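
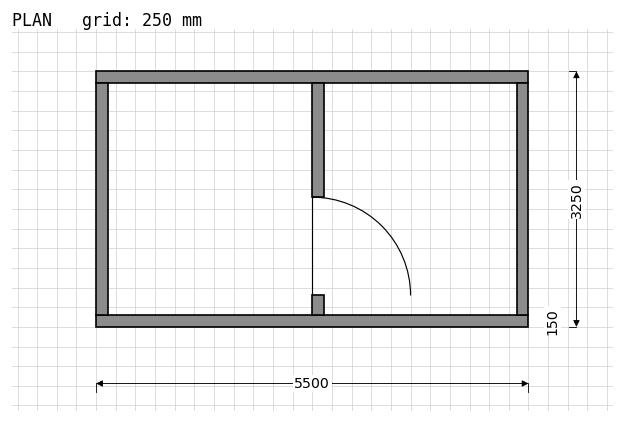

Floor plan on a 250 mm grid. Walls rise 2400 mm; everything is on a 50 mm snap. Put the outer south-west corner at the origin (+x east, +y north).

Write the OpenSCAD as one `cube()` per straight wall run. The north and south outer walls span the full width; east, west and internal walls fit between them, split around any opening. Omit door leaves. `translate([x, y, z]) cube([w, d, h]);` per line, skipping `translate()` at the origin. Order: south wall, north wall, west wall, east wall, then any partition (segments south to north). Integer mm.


cube([5500, 150, 2400]);
translate([0, 3100, 0]) cube([5500, 150, 2400]);
translate([0, 150, 0]) cube([150, 2950, 2400]);
translate([5350, 150, 0]) cube([150, 2950, 2400]);
translate([2750, 150, 0]) cube([150, 250, 2400]);
translate([2750, 1650, 0]) cube([150, 1450, 2400]);


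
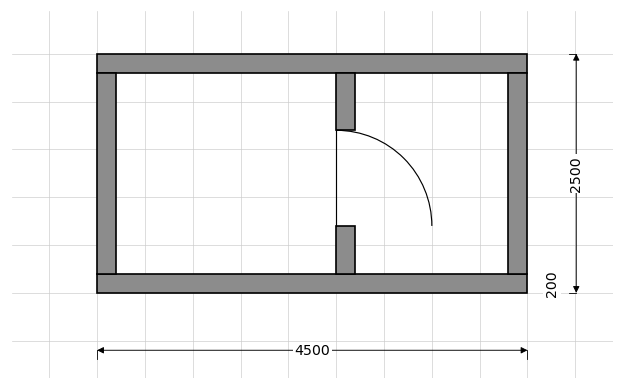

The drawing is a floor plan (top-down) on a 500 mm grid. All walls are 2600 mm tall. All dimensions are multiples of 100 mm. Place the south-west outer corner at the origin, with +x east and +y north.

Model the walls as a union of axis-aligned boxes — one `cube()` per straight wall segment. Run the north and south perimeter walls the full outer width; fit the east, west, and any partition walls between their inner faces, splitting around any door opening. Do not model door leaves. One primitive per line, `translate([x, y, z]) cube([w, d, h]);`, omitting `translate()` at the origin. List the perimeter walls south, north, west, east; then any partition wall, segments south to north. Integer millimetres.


cube([4500, 200, 2600]);
translate([0, 2300, 0]) cube([4500, 200, 2600]);
translate([0, 200, 0]) cube([200, 2100, 2600]);
translate([4300, 200, 0]) cube([200, 2100, 2600]);
translate([2500, 200, 0]) cube([200, 500, 2600]);
translate([2500, 1700, 0]) cube([200, 600, 2600]);


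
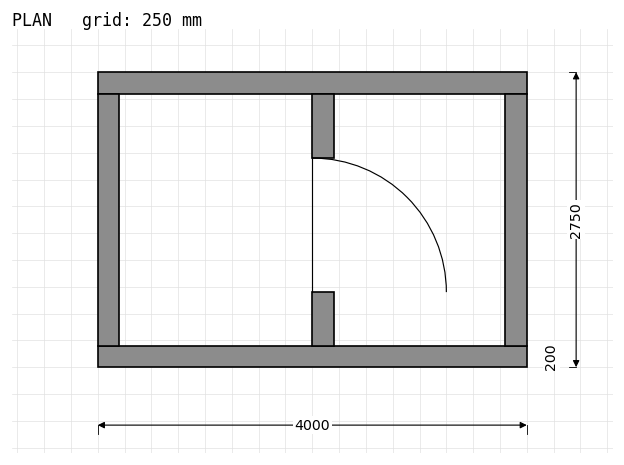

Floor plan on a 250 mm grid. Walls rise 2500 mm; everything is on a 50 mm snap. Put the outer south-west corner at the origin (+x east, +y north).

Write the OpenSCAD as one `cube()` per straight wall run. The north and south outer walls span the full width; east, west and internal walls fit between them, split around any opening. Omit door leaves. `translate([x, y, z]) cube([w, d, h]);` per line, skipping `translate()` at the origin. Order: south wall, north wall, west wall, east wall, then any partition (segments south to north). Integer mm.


cube([4000, 200, 2500]);
translate([0, 2550, 0]) cube([4000, 200, 2500]);
translate([0, 200, 0]) cube([200, 2350, 2500]);
translate([3800, 200, 0]) cube([200, 2350, 2500]);
translate([2000, 200, 0]) cube([200, 500, 2500]);
translate([2000, 1950, 0]) cube([200, 600, 2500]);


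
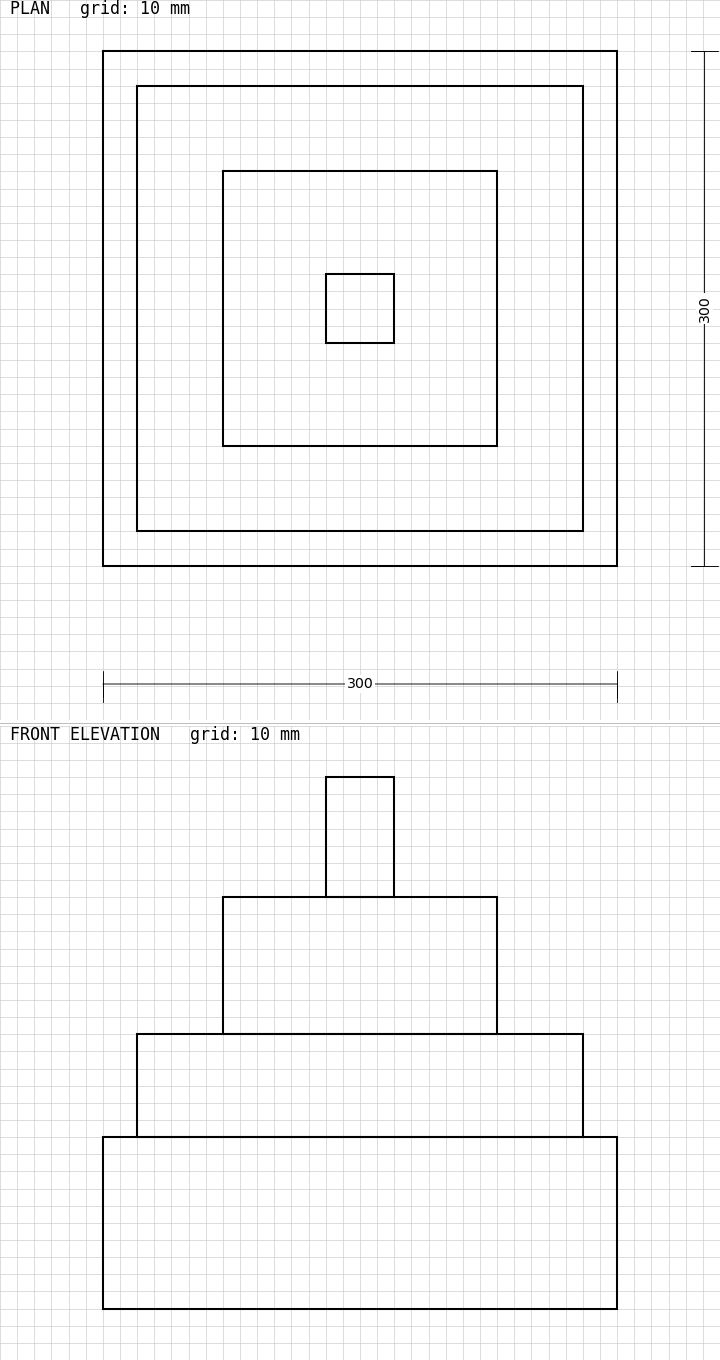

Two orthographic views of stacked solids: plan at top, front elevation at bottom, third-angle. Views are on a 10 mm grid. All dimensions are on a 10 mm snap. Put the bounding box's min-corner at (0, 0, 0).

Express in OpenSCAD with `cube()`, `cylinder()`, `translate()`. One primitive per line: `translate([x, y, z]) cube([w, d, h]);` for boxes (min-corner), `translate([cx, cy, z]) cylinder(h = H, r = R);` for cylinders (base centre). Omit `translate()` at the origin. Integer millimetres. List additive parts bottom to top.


cube([300, 300, 100]);
translate([20, 20, 100]) cube([260, 260, 60]);
translate([70, 70, 160]) cube([160, 160, 80]);
translate([130, 130, 240]) cube([40, 40, 70]);


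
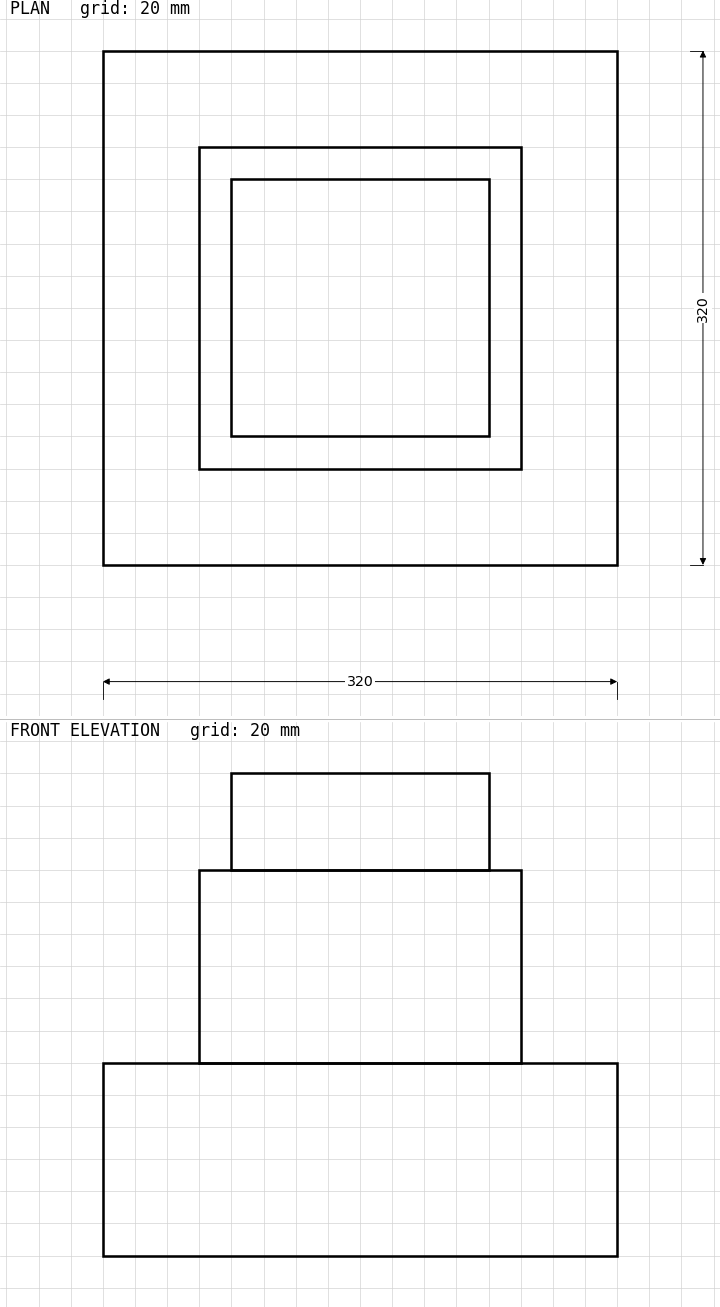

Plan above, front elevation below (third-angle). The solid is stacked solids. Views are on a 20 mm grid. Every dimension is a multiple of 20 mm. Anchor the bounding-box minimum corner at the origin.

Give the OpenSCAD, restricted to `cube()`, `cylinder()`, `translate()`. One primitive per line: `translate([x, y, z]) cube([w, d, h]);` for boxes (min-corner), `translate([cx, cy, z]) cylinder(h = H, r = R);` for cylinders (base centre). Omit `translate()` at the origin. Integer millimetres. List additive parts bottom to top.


cube([320, 320, 120]);
translate([60, 60, 120]) cube([200, 200, 120]);
translate([80, 80, 240]) cube([160, 160, 60]);


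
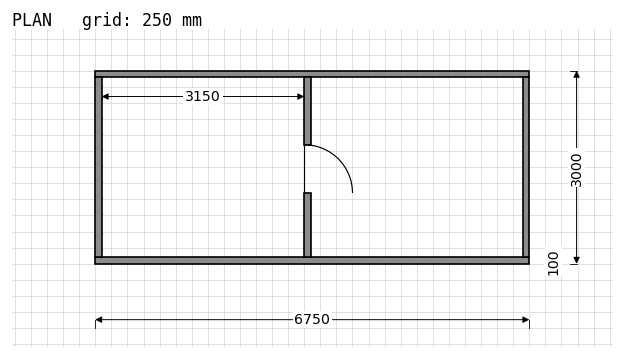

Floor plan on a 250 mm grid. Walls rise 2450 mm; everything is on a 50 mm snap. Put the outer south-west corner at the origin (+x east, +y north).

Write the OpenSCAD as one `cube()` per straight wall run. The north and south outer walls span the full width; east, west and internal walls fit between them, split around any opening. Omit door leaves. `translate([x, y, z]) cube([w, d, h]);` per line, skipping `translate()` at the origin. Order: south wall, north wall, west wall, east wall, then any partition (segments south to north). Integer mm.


cube([6750, 100, 2450]);
translate([0, 2900, 0]) cube([6750, 100, 2450]);
translate([0, 100, 0]) cube([100, 2800, 2450]);
translate([6650, 100, 0]) cube([100, 2800, 2450]);
translate([3250, 100, 0]) cube([100, 1000, 2450]);
translate([3250, 1850, 0]) cube([100, 1050, 2450]);


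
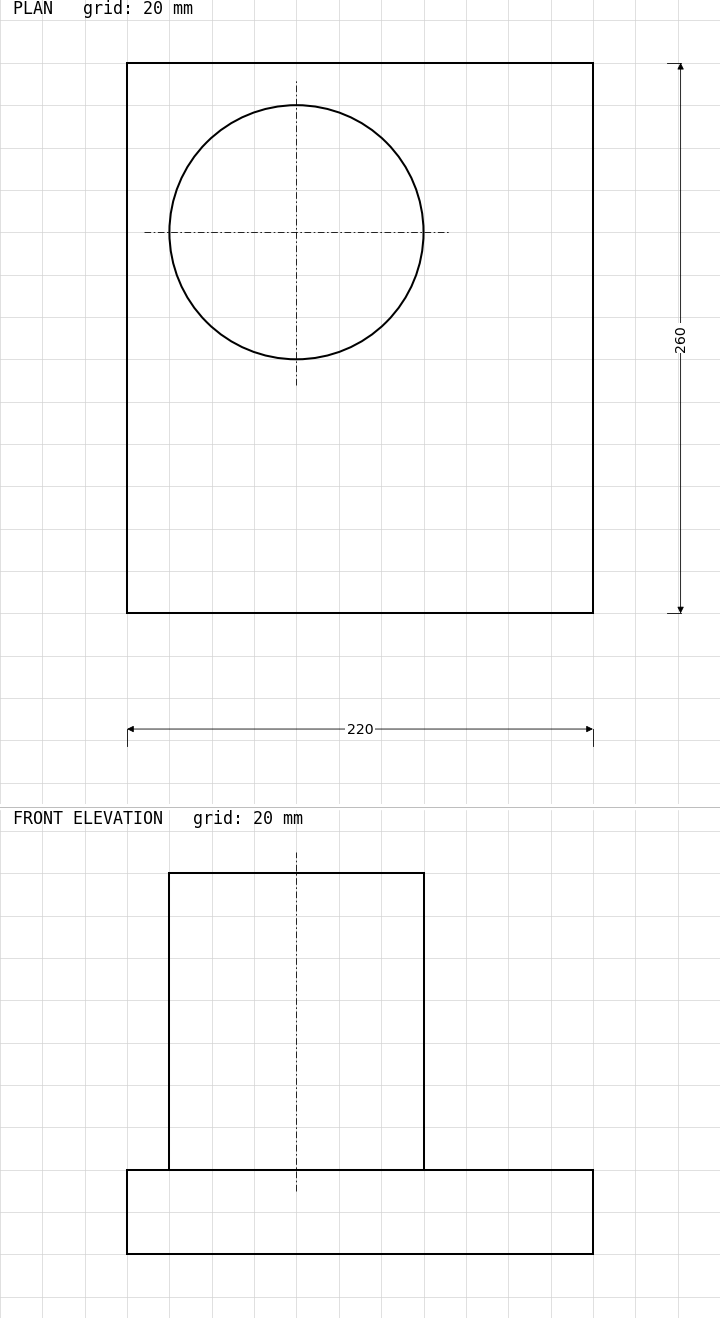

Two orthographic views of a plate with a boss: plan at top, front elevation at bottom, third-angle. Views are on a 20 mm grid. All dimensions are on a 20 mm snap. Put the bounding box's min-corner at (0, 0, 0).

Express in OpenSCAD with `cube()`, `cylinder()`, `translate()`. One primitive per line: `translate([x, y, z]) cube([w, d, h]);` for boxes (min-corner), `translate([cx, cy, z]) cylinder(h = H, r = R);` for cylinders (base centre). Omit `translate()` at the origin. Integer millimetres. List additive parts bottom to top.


cube([220, 260, 40]);
translate([80, 180, 40]) cylinder(h = 140, r = 60);


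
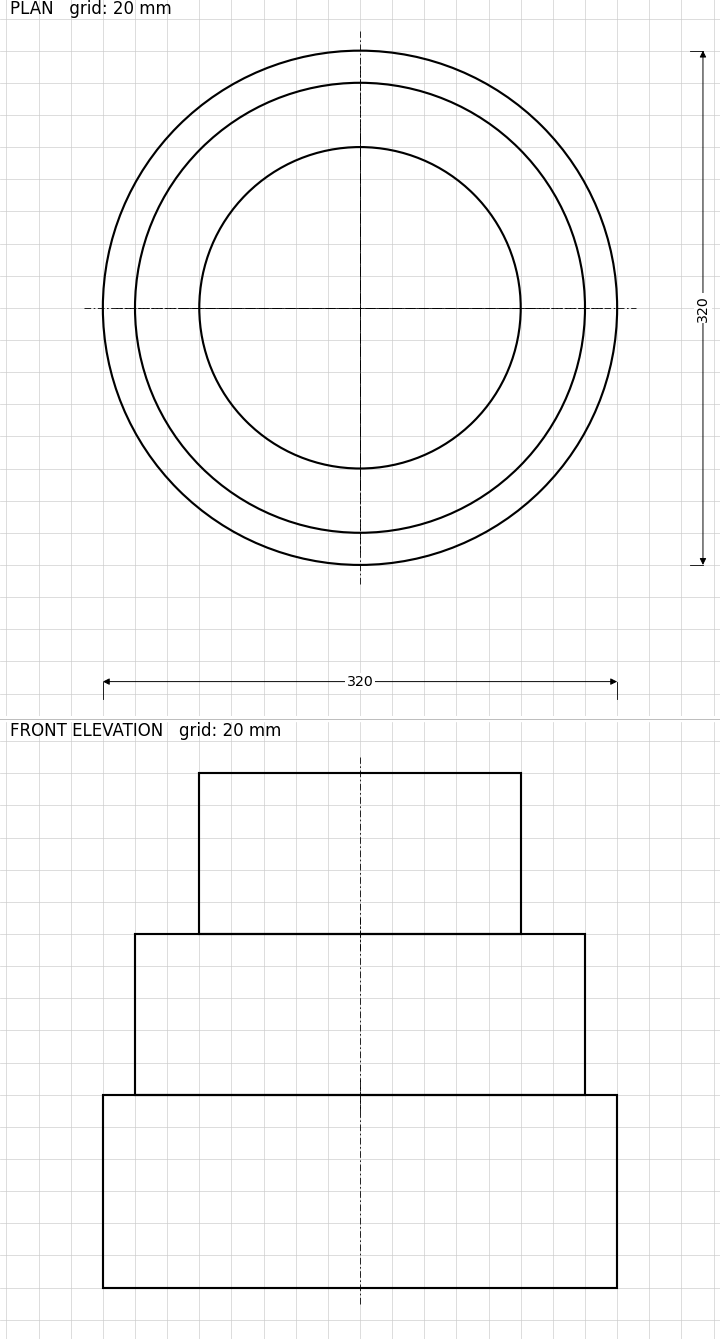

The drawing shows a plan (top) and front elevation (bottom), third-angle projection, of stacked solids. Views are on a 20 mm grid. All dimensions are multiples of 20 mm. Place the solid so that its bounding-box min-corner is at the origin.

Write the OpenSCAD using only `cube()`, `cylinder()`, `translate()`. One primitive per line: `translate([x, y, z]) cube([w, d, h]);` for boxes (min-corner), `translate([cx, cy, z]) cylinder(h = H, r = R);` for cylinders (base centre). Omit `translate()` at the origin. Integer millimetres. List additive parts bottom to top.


translate([160, 160, 0]) cylinder(h = 120, r = 160);
translate([160, 160, 120]) cylinder(h = 100, r = 140);
translate([160, 160, 220]) cylinder(h = 100, r = 100);


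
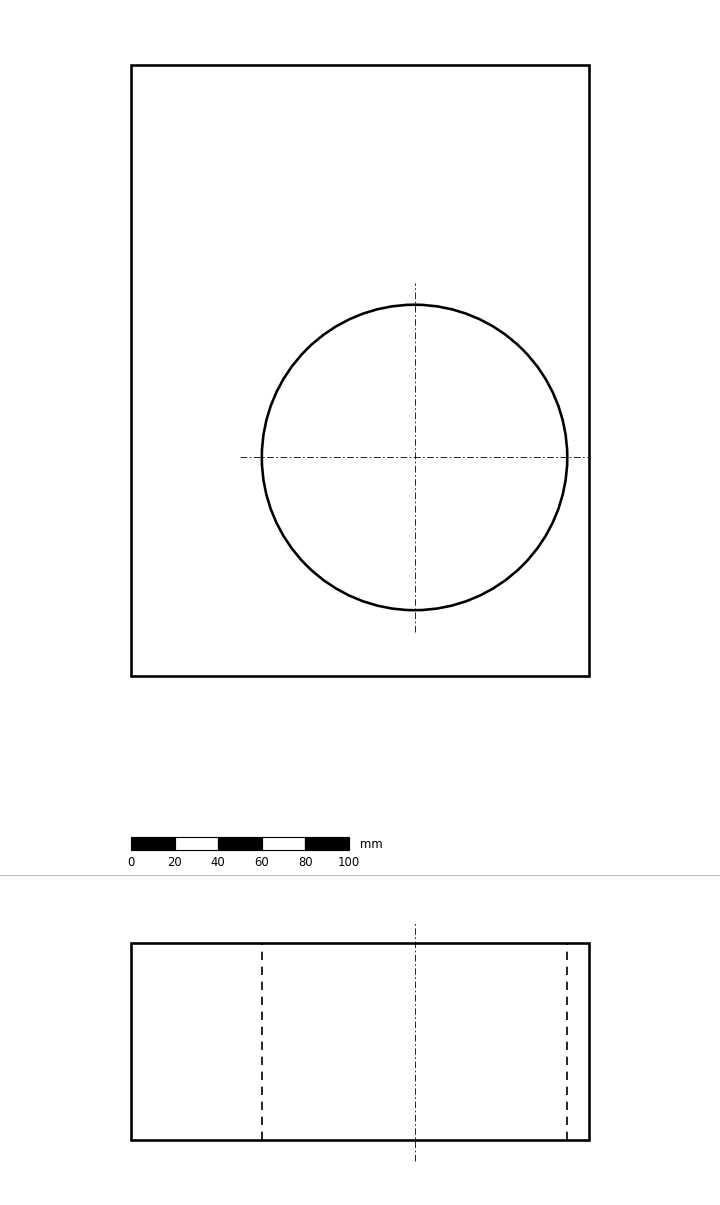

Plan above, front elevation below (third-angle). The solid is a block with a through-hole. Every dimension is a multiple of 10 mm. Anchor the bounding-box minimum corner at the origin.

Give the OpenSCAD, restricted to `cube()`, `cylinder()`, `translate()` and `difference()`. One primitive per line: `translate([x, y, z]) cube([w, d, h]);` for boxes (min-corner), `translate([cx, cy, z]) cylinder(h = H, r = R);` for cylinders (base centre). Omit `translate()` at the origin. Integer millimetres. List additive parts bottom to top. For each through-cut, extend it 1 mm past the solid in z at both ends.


difference() {
  cube([210, 280, 90]);
  translate([130, 100, -1]) cylinder(h = 92, r = 70);
}


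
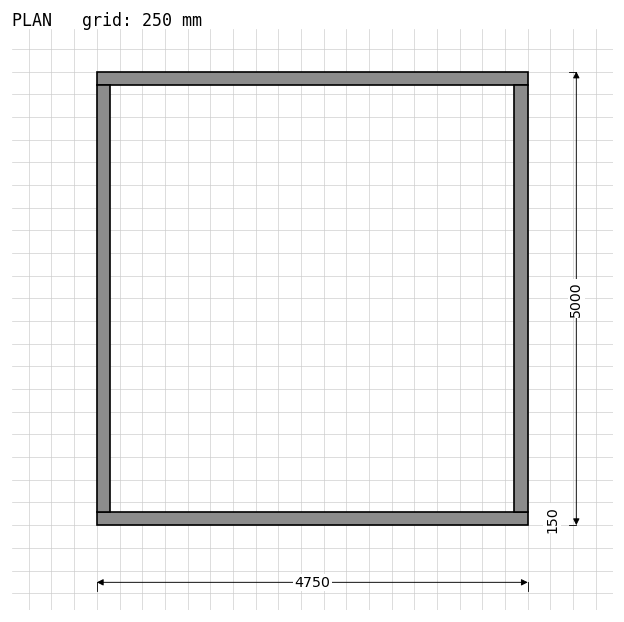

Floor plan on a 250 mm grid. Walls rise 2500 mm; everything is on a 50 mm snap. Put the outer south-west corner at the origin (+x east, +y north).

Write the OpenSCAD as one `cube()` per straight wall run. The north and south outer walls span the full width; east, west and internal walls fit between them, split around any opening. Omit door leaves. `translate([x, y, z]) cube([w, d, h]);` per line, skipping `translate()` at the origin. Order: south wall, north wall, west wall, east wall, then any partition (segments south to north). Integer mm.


cube([4750, 150, 2500]);
translate([0, 4850, 0]) cube([4750, 150, 2500]);
translate([0, 150, 0]) cube([150, 4700, 2500]);
translate([4600, 150, 0]) cube([150, 4700, 2500]);


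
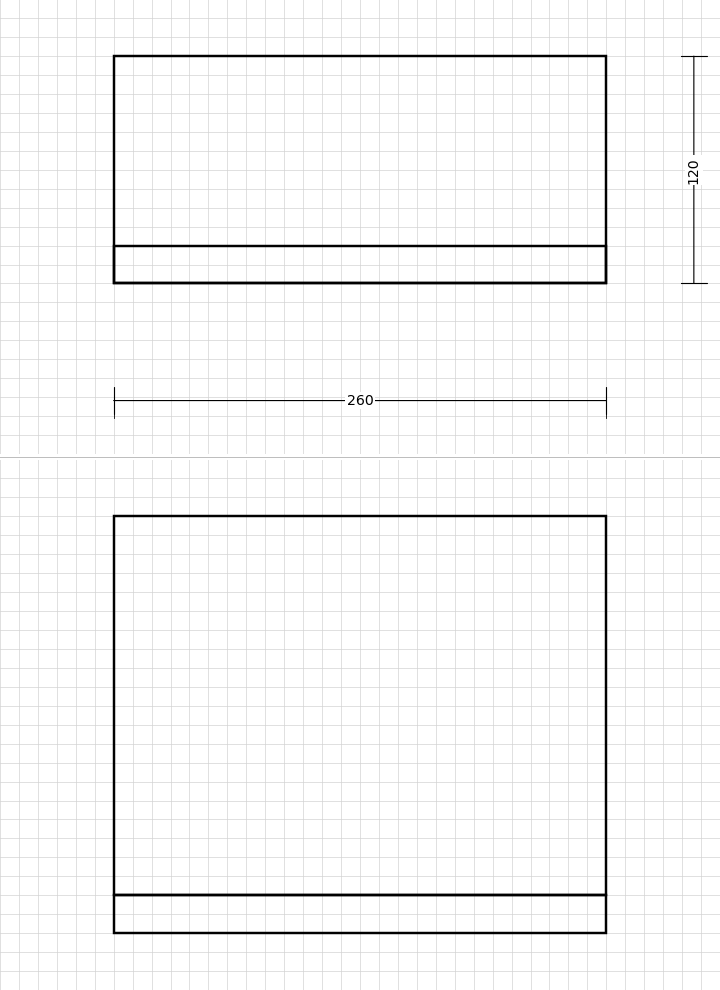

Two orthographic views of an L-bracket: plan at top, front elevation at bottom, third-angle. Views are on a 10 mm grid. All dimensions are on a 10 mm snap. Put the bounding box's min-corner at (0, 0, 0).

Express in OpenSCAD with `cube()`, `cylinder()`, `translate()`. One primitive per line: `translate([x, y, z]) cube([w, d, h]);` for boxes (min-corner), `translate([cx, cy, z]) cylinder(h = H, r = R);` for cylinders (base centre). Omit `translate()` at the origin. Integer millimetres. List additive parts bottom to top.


cube([260, 120, 20]);
translate([0, 0, 20]) cube([260, 20, 200]);


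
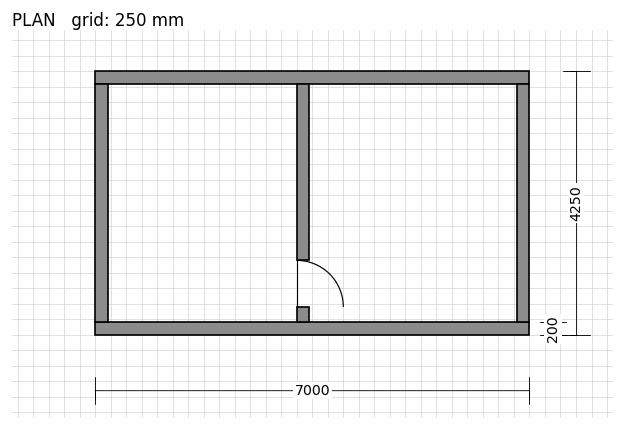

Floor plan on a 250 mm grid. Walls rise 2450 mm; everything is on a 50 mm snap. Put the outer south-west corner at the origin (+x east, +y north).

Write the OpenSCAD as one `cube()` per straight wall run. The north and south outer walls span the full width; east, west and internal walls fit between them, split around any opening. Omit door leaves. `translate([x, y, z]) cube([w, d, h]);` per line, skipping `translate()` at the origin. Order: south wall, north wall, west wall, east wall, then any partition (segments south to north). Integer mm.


cube([7000, 200, 2450]);
translate([0, 4050, 0]) cube([7000, 200, 2450]);
translate([0, 200, 0]) cube([200, 3850, 2450]);
translate([6800, 200, 0]) cube([200, 3850, 2450]);
translate([3250, 200, 0]) cube([200, 250, 2450]);
translate([3250, 1200, 0]) cube([200, 2850, 2450]);


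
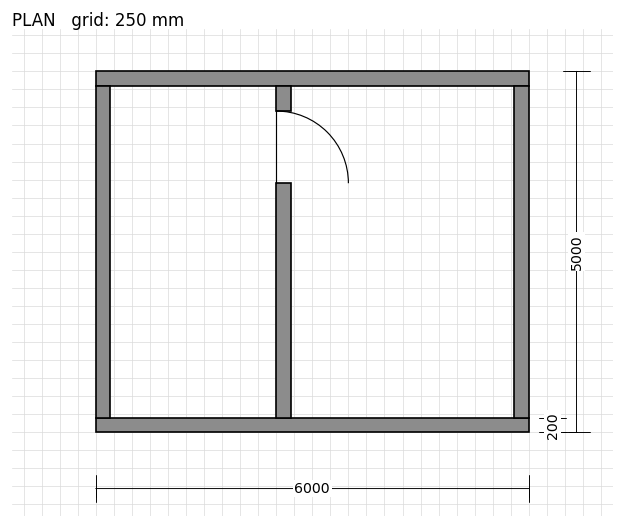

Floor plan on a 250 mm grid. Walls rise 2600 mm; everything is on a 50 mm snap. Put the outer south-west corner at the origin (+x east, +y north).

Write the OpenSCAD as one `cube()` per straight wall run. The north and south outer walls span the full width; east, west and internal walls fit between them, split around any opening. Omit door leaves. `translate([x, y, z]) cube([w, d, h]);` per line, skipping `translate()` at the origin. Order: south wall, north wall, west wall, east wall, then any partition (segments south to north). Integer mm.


cube([6000, 200, 2600]);
translate([0, 4800, 0]) cube([6000, 200, 2600]);
translate([0, 200, 0]) cube([200, 4600, 2600]);
translate([5800, 200, 0]) cube([200, 4600, 2600]);
translate([2500, 200, 0]) cube([200, 3250, 2600]);
translate([2500, 4450, 0]) cube([200, 350, 2600]);


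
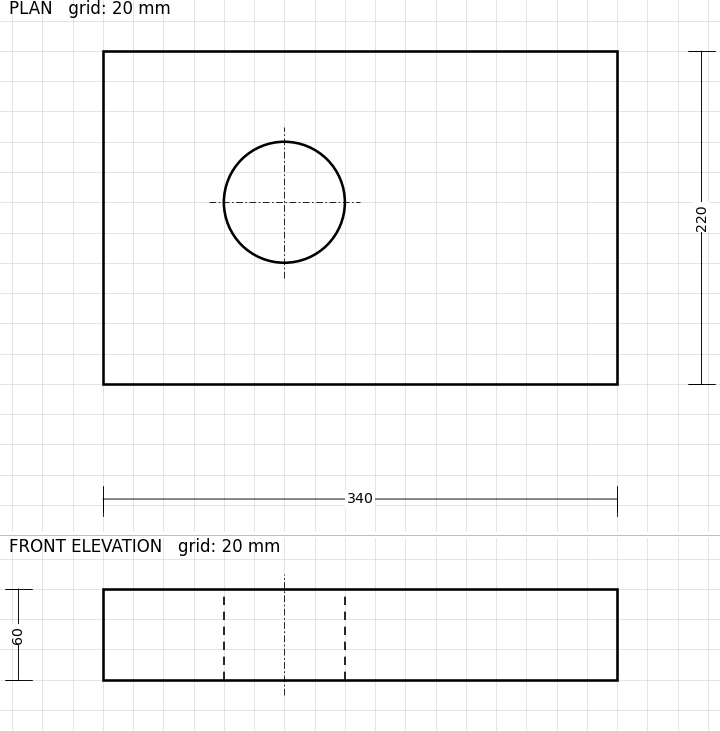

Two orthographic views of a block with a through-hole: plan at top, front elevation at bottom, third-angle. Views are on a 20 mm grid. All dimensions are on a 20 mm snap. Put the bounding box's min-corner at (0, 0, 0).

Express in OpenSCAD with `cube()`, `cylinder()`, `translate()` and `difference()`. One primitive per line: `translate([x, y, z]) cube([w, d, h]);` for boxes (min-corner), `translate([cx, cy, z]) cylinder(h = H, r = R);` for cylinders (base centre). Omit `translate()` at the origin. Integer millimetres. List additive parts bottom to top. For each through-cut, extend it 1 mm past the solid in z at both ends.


difference() {
  cube([340, 220, 60]);
  translate([120, 120, -1]) cylinder(h = 62, r = 40);
}


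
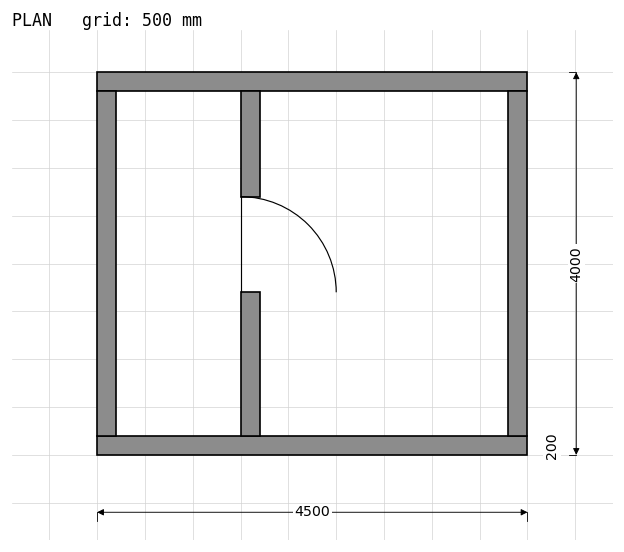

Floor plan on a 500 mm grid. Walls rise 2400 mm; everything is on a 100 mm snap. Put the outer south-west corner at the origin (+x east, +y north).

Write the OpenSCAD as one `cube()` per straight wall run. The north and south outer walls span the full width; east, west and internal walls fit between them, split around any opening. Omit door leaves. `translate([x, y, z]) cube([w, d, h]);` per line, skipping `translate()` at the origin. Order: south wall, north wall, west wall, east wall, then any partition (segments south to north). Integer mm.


cube([4500, 200, 2400]);
translate([0, 3800, 0]) cube([4500, 200, 2400]);
translate([0, 200, 0]) cube([200, 3600, 2400]);
translate([4300, 200, 0]) cube([200, 3600, 2400]);
translate([1500, 200, 0]) cube([200, 1500, 2400]);
translate([1500, 2700, 0]) cube([200, 1100, 2400]);


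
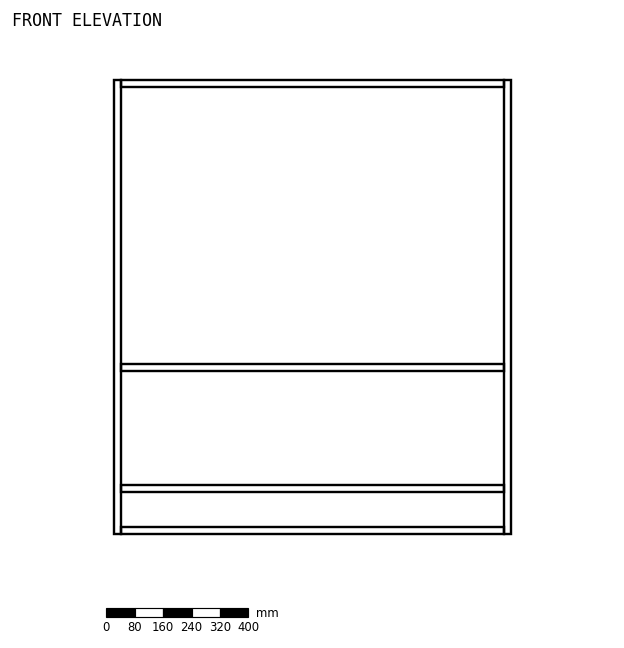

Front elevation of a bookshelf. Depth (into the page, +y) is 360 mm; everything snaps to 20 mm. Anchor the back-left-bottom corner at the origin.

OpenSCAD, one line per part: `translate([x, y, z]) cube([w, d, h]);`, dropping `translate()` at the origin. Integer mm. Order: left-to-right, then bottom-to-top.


cube([20, 360, 1280]);
translate([20, 0, 0]) cube([1080, 360, 20]);
translate([20, 0, 120]) cube([1080, 360, 20]);
translate([20, 0, 460]) cube([1080, 360, 20]);
translate([20, 0, 1260]) cube([1080, 360, 20]);
translate([1100, 0, 0]) cube([20, 360, 1280]);


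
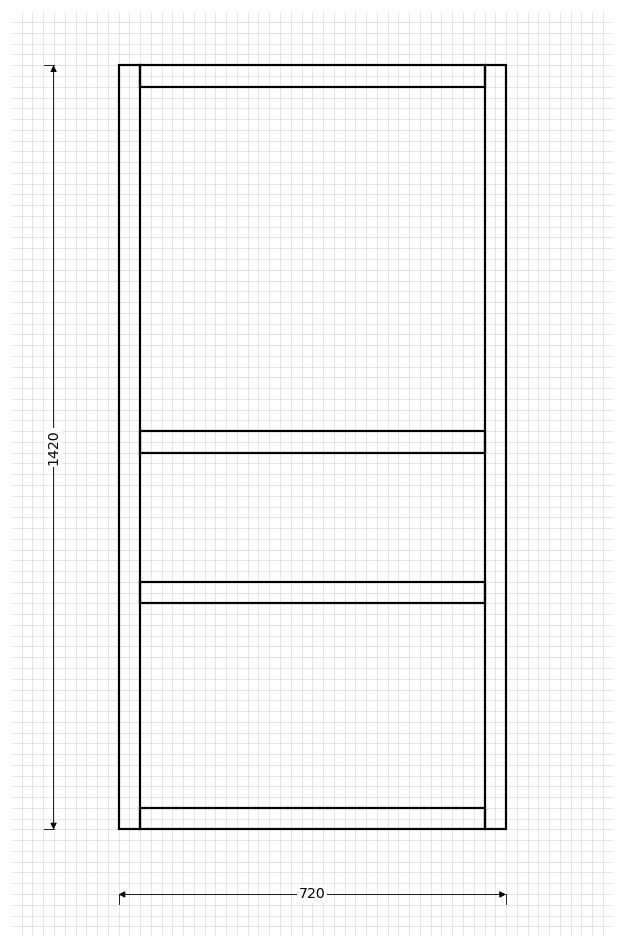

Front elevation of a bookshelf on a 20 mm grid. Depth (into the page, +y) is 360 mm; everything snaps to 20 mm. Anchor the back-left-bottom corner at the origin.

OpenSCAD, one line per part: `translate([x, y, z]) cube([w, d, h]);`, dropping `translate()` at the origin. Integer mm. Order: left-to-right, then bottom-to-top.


cube([40, 360, 1420]);
translate([40, 0, 0]) cube([640, 360, 40]);
translate([40, 0, 420]) cube([640, 360, 40]);
translate([40, 0, 700]) cube([640, 360, 40]);
translate([40, 0, 1380]) cube([640, 360, 40]);
translate([680, 0, 0]) cube([40, 360, 1420]);


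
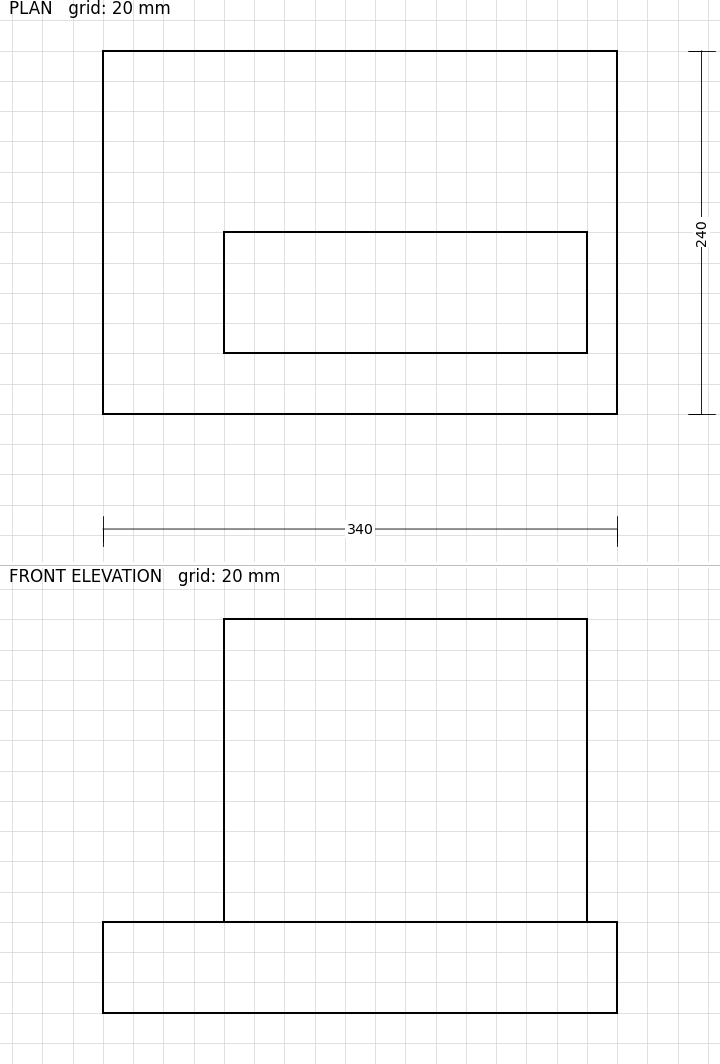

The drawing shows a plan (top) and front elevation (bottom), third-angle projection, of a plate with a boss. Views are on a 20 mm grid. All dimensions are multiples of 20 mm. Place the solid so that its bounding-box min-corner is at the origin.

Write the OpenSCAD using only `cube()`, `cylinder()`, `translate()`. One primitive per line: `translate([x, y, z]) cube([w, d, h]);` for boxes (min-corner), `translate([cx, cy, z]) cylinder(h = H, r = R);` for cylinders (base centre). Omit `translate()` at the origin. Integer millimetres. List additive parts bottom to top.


cube([340, 240, 60]);
translate([80, 40, 60]) cube([240, 80, 200]);


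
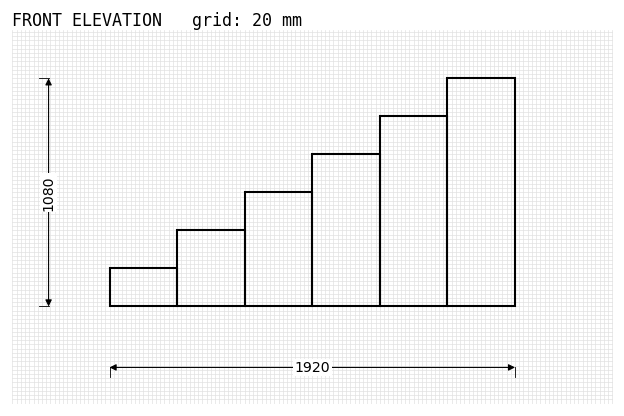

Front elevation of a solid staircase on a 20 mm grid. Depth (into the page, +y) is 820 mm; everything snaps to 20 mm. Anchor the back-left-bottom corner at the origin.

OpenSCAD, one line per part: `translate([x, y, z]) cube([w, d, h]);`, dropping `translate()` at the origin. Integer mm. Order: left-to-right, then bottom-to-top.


cube([320, 820, 180]);
translate([320, 0, 0]) cube([320, 820, 360]);
translate([640, 0, 0]) cube([320, 820, 540]);
translate([960, 0, 0]) cube([320, 820, 720]);
translate([1280, 0, 0]) cube([320, 820, 900]);
translate([1600, 0, 0]) cube([320, 820, 1080]);


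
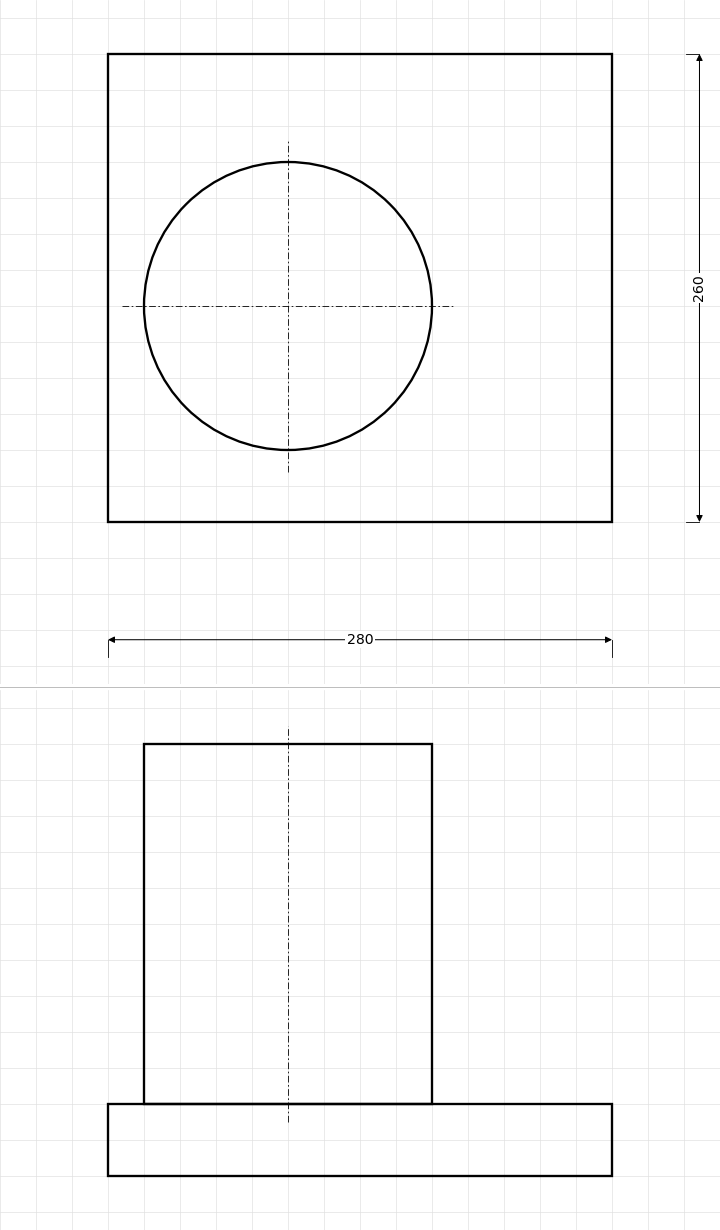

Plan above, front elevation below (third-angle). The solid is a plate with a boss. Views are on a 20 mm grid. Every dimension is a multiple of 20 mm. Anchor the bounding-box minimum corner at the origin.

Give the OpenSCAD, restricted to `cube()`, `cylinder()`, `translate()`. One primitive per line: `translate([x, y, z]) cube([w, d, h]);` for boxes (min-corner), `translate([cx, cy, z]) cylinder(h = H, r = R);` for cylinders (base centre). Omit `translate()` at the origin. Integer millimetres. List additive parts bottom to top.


cube([280, 260, 40]);
translate([100, 120, 40]) cylinder(h = 200, r = 80);


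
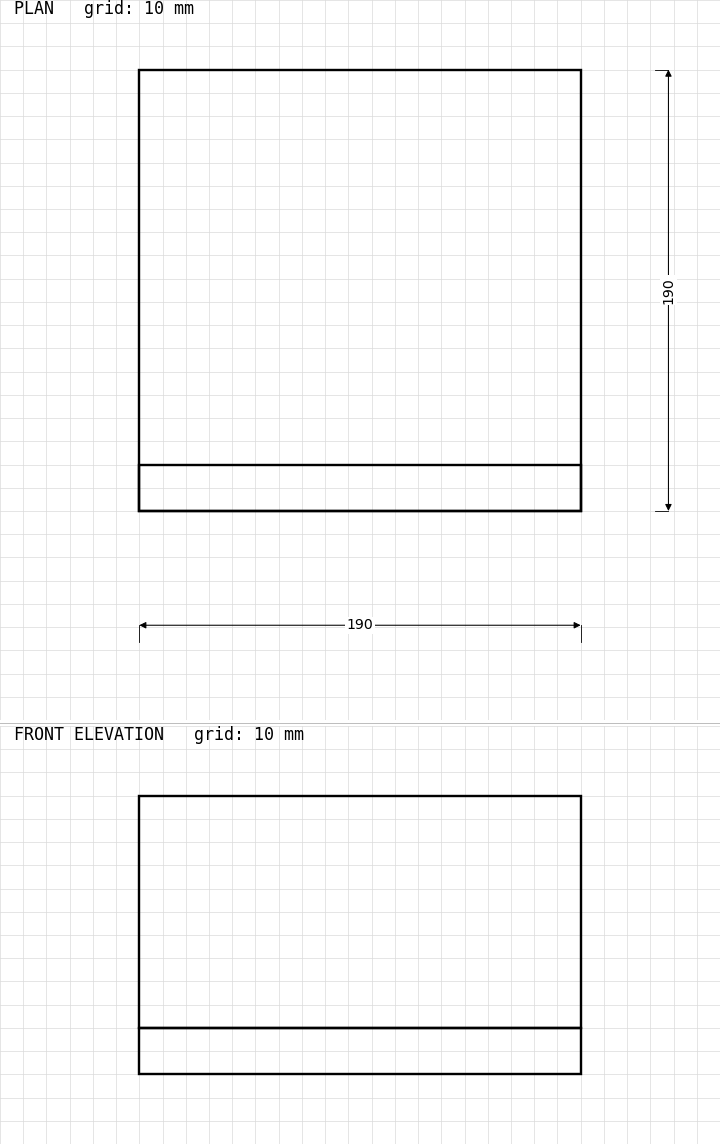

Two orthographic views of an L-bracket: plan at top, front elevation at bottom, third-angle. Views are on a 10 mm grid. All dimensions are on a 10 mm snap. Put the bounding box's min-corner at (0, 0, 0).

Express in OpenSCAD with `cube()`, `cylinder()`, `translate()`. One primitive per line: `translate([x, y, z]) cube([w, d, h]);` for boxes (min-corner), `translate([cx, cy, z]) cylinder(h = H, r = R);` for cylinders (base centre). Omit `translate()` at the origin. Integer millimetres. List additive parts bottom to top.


cube([190, 190, 20]);
translate([0, 0, 20]) cube([190, 20, 100]);


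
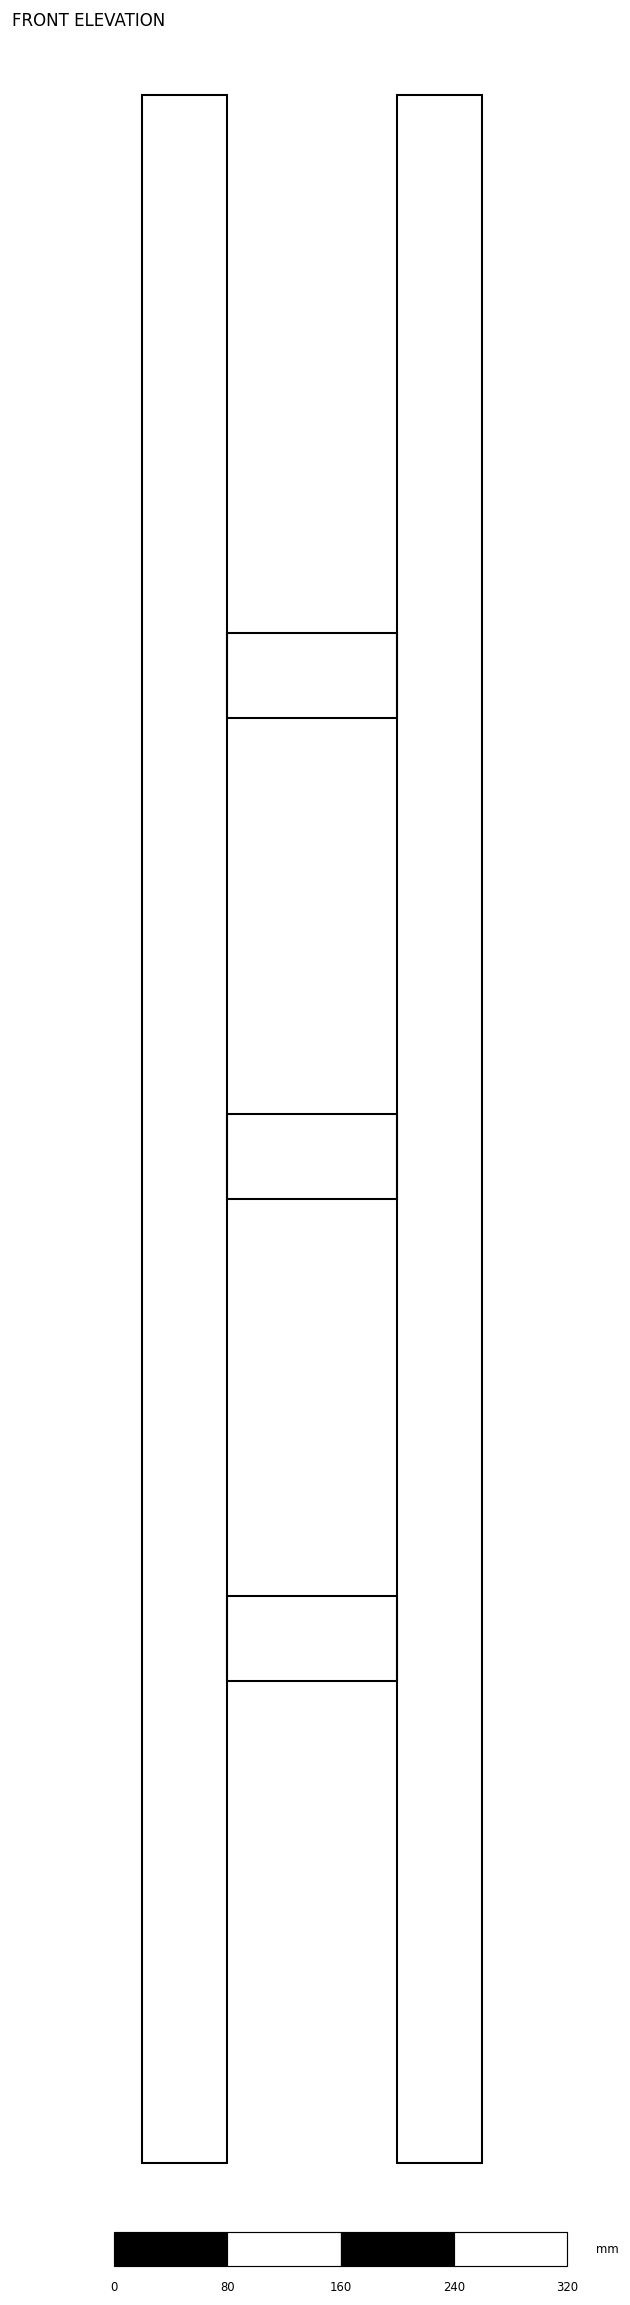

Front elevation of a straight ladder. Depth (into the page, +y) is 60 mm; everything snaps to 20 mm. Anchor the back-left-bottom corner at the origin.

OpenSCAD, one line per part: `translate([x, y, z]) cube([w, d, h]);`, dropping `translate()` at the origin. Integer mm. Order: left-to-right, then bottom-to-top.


cube([60, 60, 1460]);
translate([60, 0, 340]) cube([120, 60, 60]);
translate([60, 0, 680]) cube([120, 60, 60]);
translate([60, 0, 1020]) cube([120, 60, 60]);
translate([180, 0, 0]) cube([60, 60, 1460]);


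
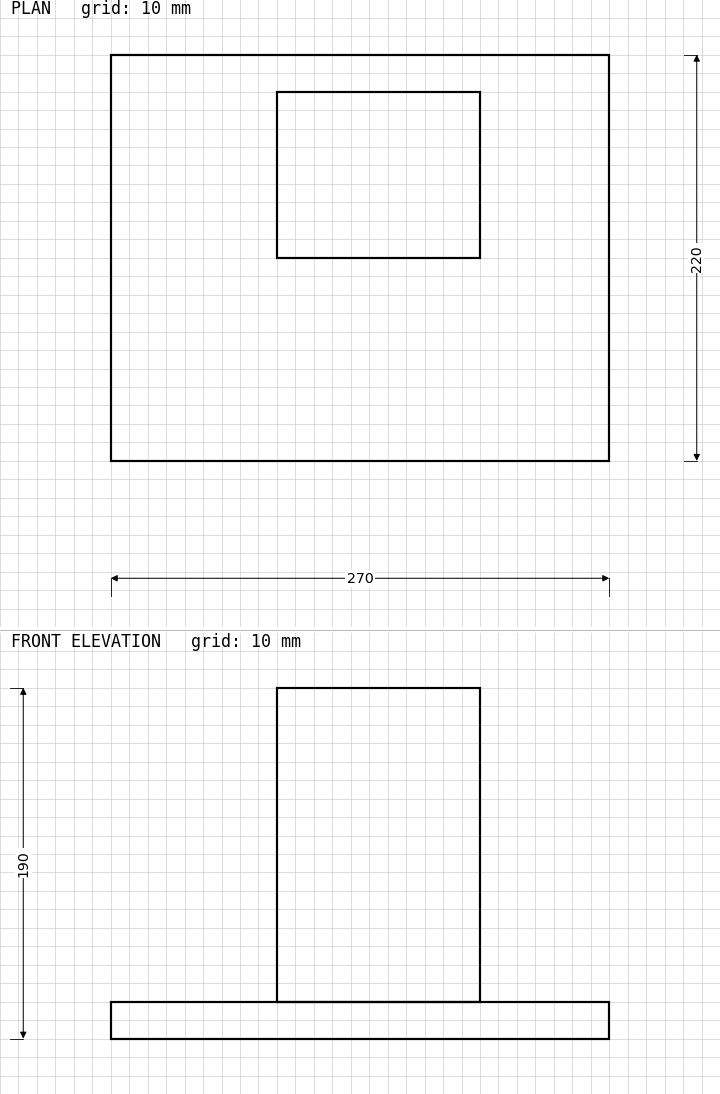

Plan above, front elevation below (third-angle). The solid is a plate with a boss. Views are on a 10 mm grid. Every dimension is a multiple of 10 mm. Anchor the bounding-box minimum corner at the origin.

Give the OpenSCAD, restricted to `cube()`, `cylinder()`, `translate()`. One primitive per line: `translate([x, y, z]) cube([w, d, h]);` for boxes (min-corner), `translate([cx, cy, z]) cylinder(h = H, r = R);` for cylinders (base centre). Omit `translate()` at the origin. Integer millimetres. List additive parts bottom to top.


cube([270, 220, 20]);
translate([90, 110, 20]) cube([110, 90, 170]);


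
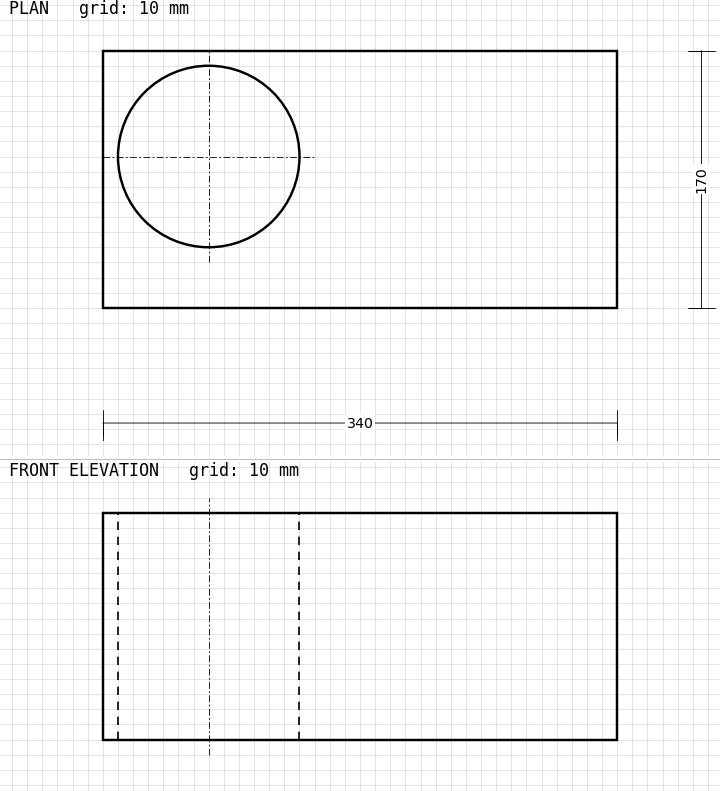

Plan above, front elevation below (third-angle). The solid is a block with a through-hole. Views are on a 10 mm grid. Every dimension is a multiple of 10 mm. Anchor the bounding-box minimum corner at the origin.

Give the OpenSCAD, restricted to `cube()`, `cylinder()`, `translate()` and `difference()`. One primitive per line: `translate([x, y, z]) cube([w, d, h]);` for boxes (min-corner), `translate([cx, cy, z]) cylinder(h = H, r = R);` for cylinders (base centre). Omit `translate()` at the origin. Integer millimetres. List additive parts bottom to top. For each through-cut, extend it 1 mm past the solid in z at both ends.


difference() {
  cube([340, 170, 150]);
  translate([70, 100, -1]) cylinder(h = 152, r = 60);
}


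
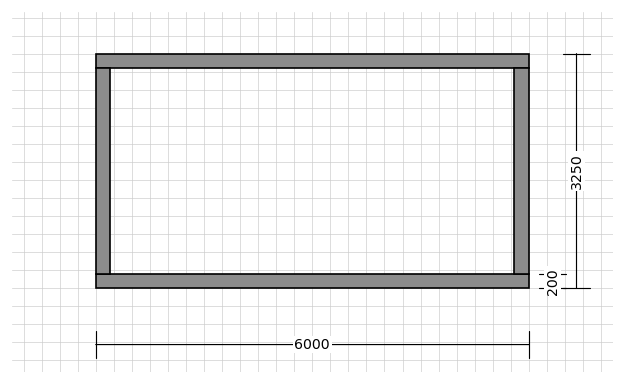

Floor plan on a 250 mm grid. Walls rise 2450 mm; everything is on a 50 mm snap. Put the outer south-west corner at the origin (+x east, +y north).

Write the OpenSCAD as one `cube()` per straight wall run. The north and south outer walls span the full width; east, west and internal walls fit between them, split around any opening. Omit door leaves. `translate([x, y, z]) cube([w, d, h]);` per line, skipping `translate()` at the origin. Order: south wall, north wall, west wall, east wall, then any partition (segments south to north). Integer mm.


cube([6000, 200, 2450]);
translate([0, 3050, 0]) cube([6000, 200, 2450]);
translate([0, 200, 0]) cube([200, 2850, 2450]);
translate([5800, 200, 0]) cube([200, 2850, 2450]);


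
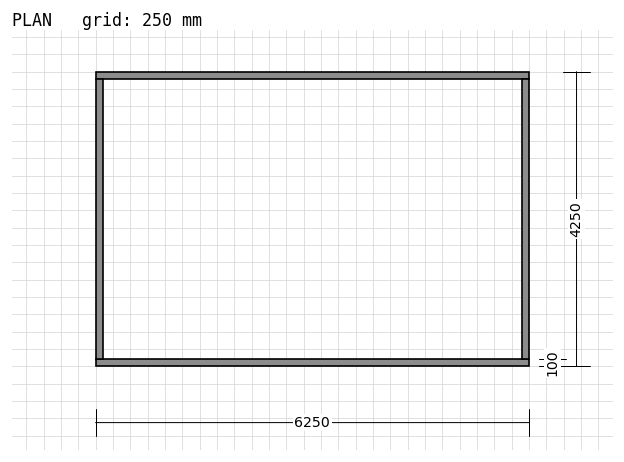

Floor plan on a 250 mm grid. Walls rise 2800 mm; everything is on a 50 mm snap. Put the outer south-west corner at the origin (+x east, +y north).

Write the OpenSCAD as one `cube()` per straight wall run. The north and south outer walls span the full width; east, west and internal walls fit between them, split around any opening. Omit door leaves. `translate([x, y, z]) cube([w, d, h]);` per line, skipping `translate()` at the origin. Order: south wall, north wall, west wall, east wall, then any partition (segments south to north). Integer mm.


cube([6250, 100, 2800]);
translate([0, 4150, 0]) cube([6250, 100, 2800]);
translate([0, 100, 0]) cube([100, 4050, 2800]);
translate([6150, 100, 0]) cube([100, 4050, 2800]);


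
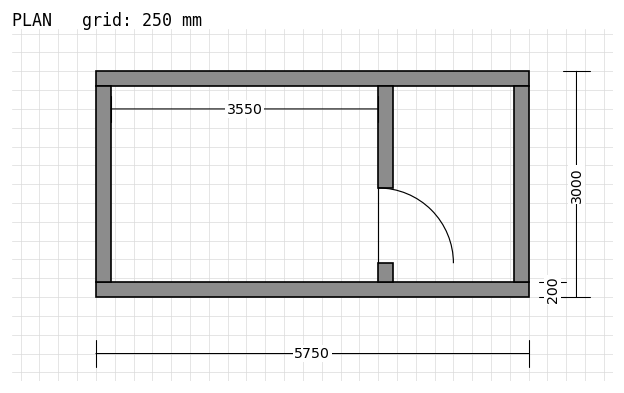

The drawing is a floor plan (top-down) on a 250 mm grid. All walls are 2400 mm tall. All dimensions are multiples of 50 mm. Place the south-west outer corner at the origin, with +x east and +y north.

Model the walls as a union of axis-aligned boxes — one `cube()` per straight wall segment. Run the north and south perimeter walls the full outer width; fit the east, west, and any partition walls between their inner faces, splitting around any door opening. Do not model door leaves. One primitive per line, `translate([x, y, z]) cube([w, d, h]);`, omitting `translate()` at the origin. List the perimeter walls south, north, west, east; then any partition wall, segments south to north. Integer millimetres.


cube([5750, 200, 2400]);
translate([0, 2800, 0]) cube([5750, 200, 2400]);
translate([0, 200, 0]) cube([200, 2600, 2400]);
translate([5550, 200, 0]) cube([200, 2600, 2400]);
translate([3750, 200, 0]) cube([200, 250, 2400]);
translate([3750, 1450, 0]) cube([200, 1350, 2400]);


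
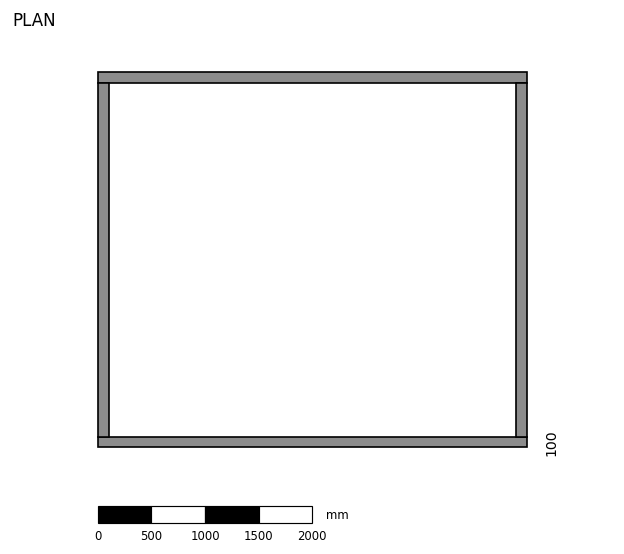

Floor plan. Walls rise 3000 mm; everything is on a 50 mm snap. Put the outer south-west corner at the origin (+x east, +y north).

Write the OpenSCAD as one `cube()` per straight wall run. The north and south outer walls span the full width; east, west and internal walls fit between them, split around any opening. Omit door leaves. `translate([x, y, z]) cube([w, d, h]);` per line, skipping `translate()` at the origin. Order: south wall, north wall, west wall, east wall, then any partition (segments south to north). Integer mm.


cube([4000, 100, 3000]);
translate([0, 3400, 0]) cube([4000, 100, 3000]);
translate([0, 100, 0]) cube([100, 3300, 3000]);
translate([3900, 100, 0]) cube([100, 3300, 3000]);


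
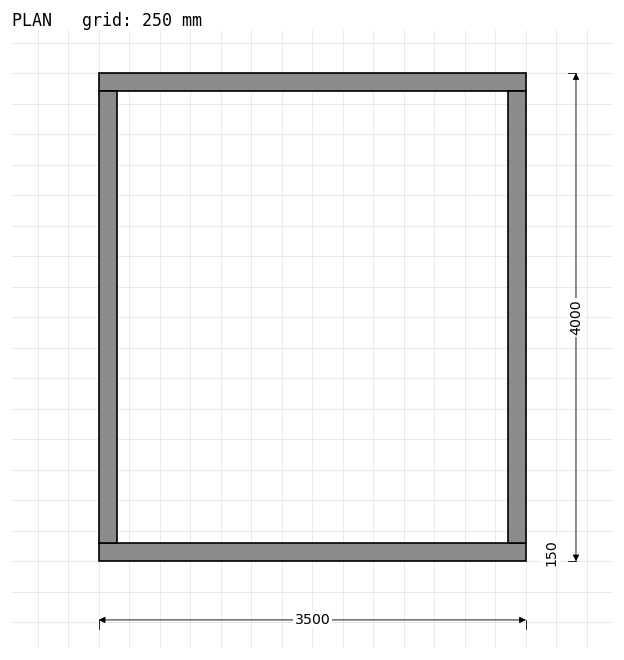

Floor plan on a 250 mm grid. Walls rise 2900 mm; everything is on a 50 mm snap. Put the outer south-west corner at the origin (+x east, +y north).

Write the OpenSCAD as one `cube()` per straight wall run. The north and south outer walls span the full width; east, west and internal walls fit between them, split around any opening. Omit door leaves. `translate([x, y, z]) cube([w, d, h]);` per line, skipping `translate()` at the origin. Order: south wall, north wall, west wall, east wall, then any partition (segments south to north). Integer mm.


cube([3500, 150, 2900]);
translate([0, 3850, 0]) cube([3500, 150, 2900]);
translate([0, 150, 0]) cube([150, 3700, 2900]);
translate([3350, 150, 0]) cube([150, 3700, 2900]);


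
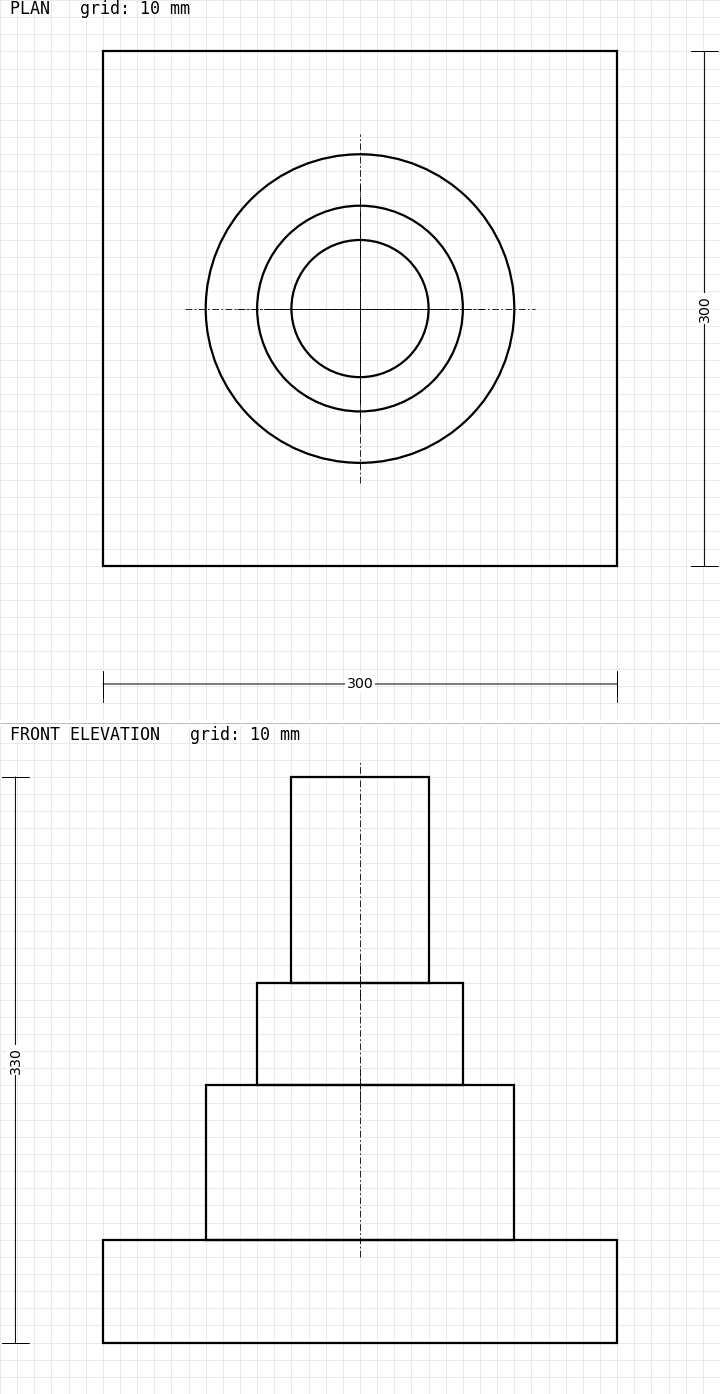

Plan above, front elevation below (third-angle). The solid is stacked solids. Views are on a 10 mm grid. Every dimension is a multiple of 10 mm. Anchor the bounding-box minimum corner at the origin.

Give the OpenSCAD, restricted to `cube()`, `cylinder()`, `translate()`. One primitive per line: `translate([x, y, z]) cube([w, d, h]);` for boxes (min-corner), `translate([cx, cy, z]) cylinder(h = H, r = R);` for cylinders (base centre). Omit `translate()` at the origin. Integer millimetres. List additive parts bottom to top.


cube([300, 300, 60]);
translate([150, 150, 60]) cylinder(h = 90, r = 90);
translate([150, 150, 150]) cylinder(h = 60, r = 60);
translate([150, 150, 210]) cylinder(h = 120, r = 40);


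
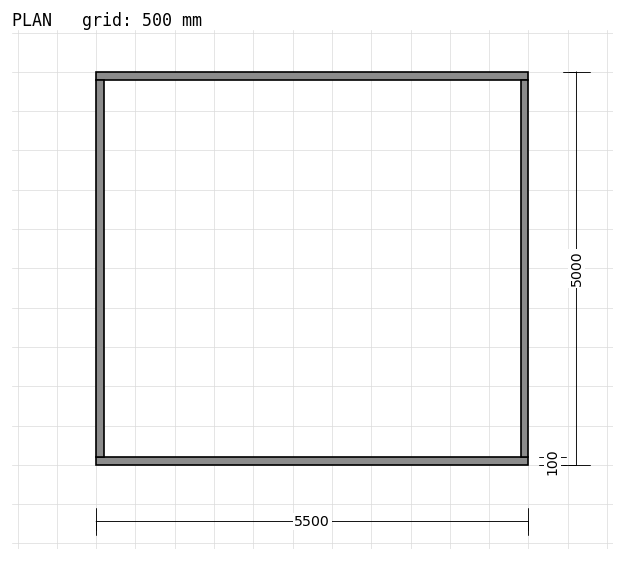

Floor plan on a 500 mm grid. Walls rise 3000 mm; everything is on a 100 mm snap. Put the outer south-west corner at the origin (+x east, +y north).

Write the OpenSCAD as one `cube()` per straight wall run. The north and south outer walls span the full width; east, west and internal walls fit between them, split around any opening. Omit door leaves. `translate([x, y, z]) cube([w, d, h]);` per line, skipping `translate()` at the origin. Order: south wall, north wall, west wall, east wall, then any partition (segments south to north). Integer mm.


cube([5500, 100, 3000]);
translate([0, 4900, 0]) cube([5500, 100, 3000]);
translate([0, 100, 0]) cube([100, 4800, 3000]);
translate([5400, 100, 0]) cube([100, 4800, 3000]);


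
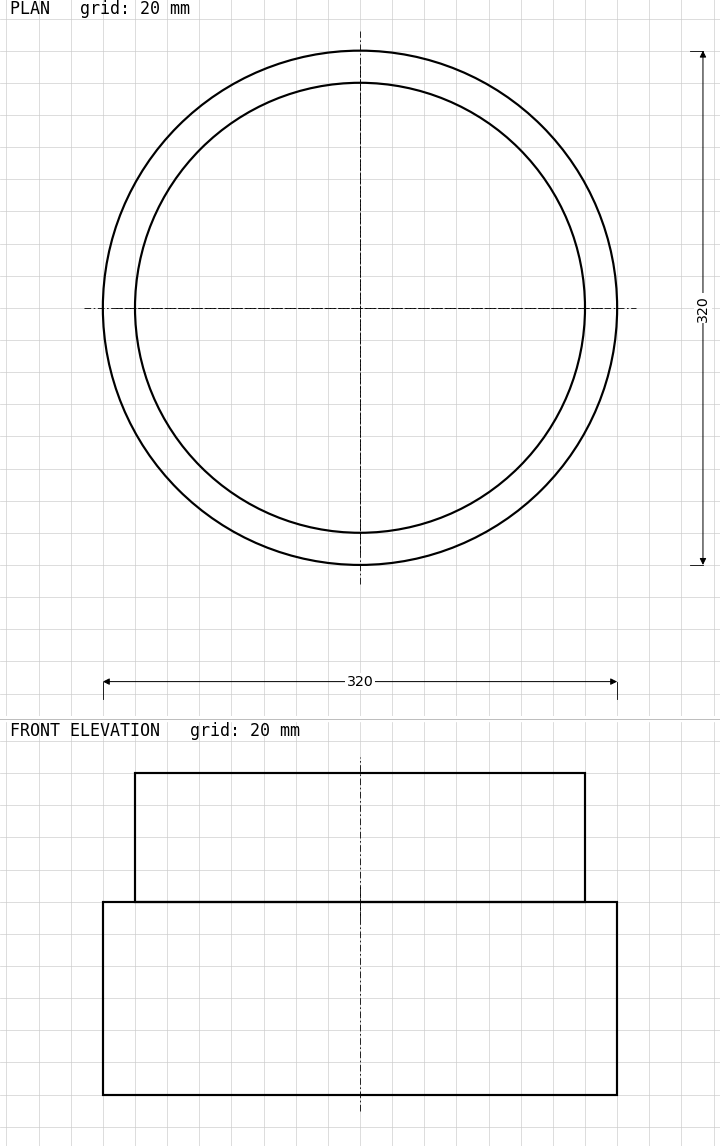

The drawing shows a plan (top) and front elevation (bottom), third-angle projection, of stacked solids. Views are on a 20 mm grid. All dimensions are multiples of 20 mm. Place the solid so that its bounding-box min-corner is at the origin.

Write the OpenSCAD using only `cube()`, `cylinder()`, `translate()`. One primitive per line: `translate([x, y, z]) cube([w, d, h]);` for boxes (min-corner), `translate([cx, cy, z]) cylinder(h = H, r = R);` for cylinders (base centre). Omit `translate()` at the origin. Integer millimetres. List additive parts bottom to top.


translate([160, 160, 0]) cylinder(h = 120, r = 160);
translate([160, 160, 120]) cylinder(h = 80, r = 140);


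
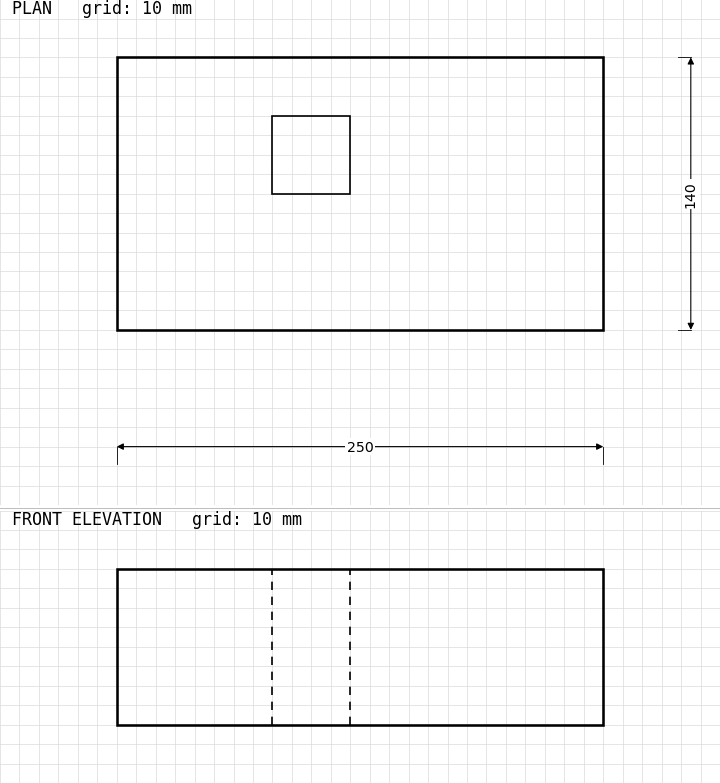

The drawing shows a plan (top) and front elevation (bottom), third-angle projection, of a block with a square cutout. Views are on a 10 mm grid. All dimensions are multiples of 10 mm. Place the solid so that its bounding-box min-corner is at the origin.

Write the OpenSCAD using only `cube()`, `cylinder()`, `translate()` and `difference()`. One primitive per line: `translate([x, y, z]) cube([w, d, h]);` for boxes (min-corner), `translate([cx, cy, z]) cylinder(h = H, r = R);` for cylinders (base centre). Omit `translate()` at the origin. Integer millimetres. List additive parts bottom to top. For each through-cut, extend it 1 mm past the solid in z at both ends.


difference() {
  cube([250, 140, 80]);
  translate([80, 70, -1]) cube([40, 40, 82]);
}


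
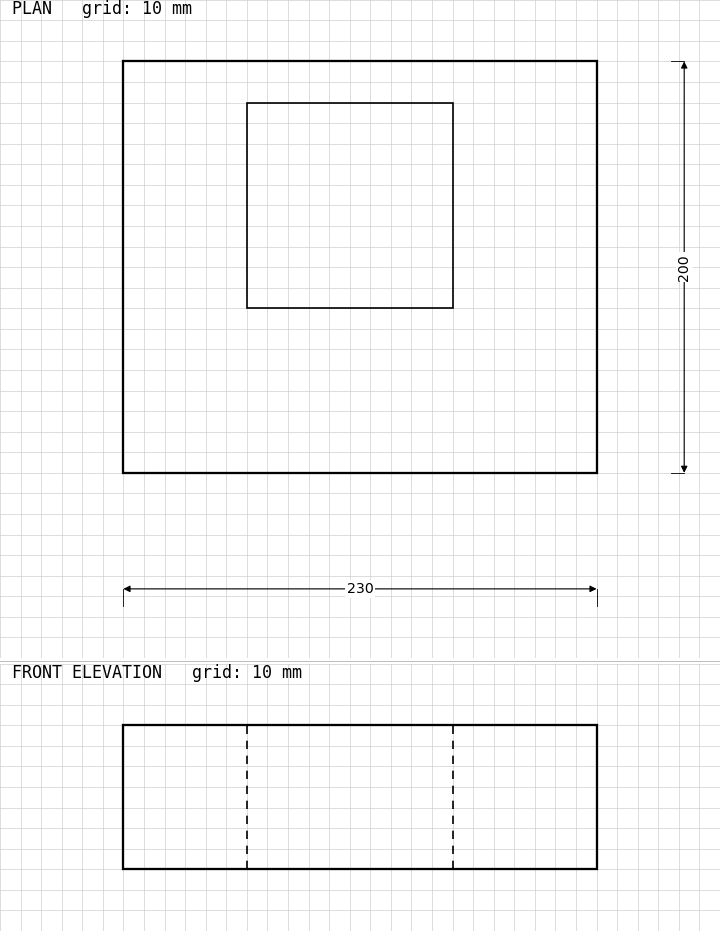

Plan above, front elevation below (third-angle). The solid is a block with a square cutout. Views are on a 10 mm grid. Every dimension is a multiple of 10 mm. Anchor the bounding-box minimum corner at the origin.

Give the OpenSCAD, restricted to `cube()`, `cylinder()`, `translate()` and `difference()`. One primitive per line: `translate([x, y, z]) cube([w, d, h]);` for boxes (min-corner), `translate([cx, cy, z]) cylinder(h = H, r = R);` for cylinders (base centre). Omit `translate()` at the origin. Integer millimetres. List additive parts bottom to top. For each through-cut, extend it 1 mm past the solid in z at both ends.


difference() {
  cube([230, 200, 70]);
  translate([60, 80, -1]) cube([100, 100, 72]);
}


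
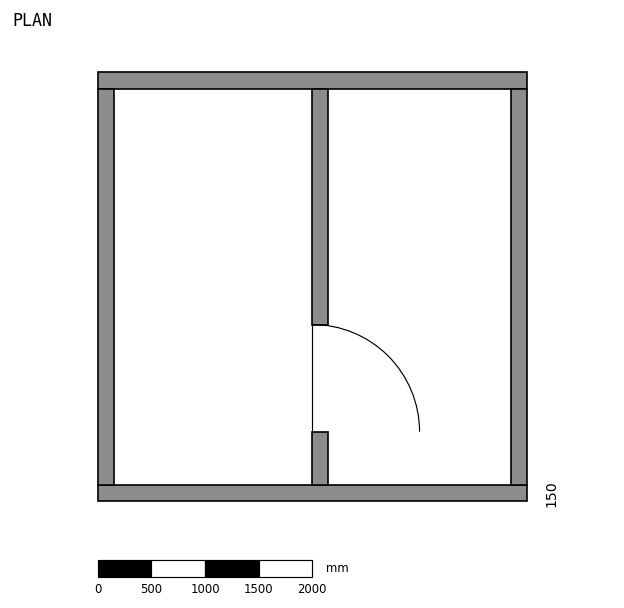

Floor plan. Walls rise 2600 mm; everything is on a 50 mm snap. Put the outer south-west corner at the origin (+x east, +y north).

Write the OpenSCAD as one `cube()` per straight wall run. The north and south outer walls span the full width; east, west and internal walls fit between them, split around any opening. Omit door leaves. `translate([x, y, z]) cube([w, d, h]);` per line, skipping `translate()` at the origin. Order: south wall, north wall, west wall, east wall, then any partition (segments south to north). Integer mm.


cube([4000, 150, 2600]);
translate([0, 3850, 0]) cube([4000, 150, 2600]);
translate([0, 150, 0]) cube([150, 3700, 2600]);
translate([3850, 150, 0]) cube([150, 3700, 2600]);
translate([2000, 150, 0]) cube([150, 500, 2600]);
translate([2000, 1650, 0]) cube([150, 2200, 2600]);


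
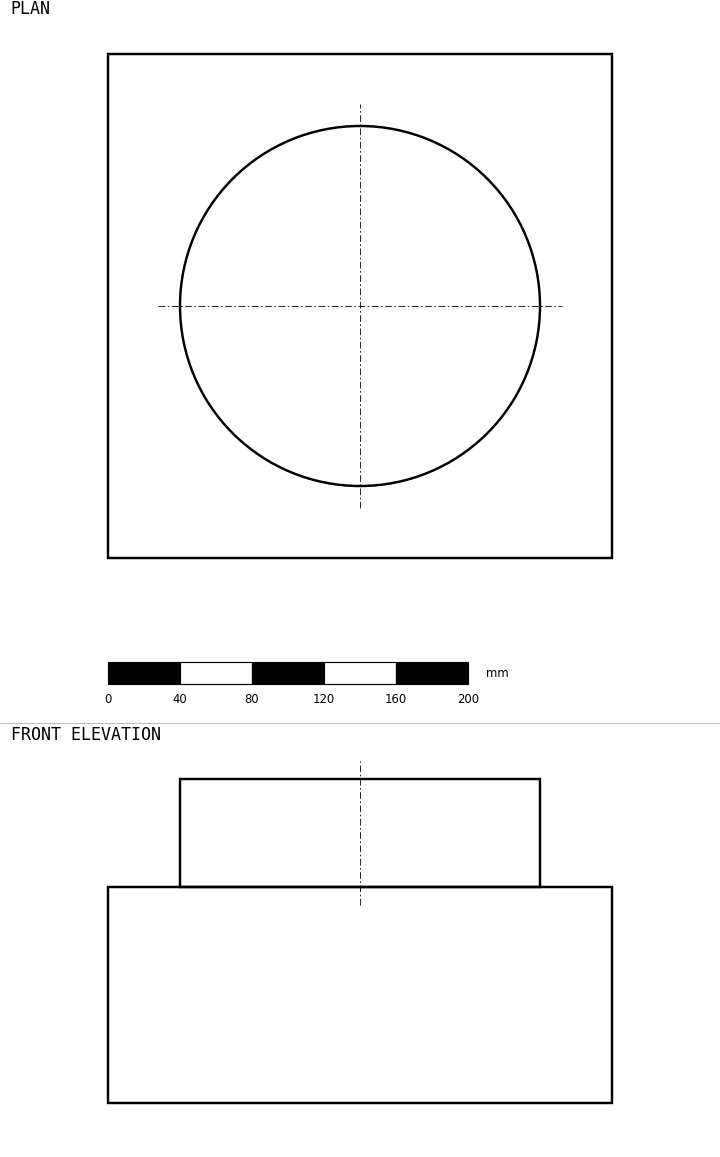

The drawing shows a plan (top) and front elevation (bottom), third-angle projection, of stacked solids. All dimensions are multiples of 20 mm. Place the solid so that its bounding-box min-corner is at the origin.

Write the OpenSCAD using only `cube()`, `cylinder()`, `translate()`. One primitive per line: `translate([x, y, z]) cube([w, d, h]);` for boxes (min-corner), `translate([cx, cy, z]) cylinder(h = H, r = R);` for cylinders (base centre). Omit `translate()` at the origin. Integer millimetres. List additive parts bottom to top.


cube([280, 280, 120]);
translate([140, 140, 120]) cylinder(h = 60, r = 100);


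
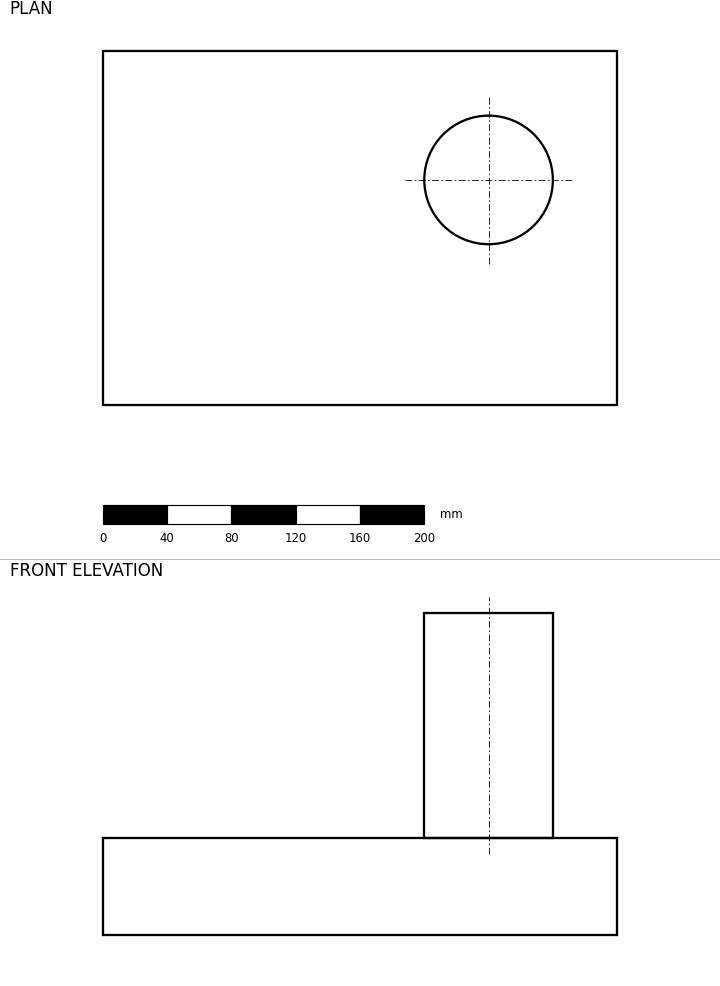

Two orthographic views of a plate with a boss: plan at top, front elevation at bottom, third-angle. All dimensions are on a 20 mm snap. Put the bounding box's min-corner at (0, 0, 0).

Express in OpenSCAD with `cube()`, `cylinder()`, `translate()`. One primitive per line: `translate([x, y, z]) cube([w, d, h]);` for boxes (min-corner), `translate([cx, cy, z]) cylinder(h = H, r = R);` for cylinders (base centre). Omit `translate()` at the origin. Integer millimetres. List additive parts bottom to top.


cube([320, 220, 60]);
translate([240, 140, 60]) cylinder(h = 140, r = 40);
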